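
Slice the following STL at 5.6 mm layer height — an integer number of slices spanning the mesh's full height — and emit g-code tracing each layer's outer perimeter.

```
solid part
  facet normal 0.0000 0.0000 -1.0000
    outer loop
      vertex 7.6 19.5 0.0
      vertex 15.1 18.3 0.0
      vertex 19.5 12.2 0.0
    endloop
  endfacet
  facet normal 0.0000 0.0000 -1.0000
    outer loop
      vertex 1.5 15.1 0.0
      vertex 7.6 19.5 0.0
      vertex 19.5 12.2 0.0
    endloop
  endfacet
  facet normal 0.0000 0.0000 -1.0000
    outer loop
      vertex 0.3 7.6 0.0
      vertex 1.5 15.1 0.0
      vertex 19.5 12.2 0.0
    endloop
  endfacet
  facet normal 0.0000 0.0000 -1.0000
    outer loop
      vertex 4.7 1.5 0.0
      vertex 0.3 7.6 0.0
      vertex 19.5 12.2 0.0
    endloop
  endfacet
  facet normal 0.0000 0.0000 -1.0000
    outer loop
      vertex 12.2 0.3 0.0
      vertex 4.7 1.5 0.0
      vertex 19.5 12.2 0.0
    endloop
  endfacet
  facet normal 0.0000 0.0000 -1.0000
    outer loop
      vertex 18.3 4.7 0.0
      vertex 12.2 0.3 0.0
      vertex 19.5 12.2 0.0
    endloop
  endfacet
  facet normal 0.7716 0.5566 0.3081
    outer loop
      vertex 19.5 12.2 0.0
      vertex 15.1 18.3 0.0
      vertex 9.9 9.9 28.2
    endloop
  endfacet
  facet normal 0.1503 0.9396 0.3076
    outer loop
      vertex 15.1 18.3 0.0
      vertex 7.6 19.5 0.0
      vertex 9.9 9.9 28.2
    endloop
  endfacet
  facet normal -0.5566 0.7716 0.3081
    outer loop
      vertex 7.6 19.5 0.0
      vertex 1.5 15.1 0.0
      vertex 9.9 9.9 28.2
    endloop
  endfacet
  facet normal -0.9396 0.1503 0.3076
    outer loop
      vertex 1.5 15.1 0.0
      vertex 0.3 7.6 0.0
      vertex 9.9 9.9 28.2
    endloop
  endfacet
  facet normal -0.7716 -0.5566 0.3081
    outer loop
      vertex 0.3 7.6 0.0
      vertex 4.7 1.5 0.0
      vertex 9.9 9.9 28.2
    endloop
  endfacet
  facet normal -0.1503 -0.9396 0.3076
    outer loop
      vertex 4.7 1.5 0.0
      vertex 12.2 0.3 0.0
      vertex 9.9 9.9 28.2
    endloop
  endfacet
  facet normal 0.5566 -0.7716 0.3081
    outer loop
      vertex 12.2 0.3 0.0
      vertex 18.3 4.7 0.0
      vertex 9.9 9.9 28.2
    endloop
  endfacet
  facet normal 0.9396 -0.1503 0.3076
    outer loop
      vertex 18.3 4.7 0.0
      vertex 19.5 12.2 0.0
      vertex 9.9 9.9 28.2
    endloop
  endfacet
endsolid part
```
; perimeter-only toolpath
G21 ; units = mm
G90 ; absolute positioning
G28 ; home
; layer 1
G0 Z5.6
G0 X17.6 Y11.7
G1 X14.1 Y16.6
G1 X8.1 Y17.6
G1 X3.2 Y14.1
G1 X2.2 Y8.1
G1 X5.7 Y3.2
G1 X11.7 Y2.2
G1 X16.6 Y5.7
G1 X17.6 Y11.7
; layer 2
G0 Z11.3
G0 X15.7 Y11.3
G1 X13.0 Y14.9
G1 X8.5 Y15.7
G1 X4.9 Y13.0
G1 X4.1 Y8.5
G1 X6.8 Y4.9
G1 X11.3 Y4.1
G1 X14.9 Y6.8
G1 X15.7 Y11.3
; layer 3
G0 Z16.9
G0 X13.7 Y10.8
G1 X12.0 Y13.3
G1 X9.0 Y13.7
G1 X6.5 Y12.0
G1 X6.1 Y9.0
G1 X7.8 Y6.5
G1 X10.8 Y6.1
G1 X13.3 Y7.8
G1 X13.7 Y10.8
; layer 4
G0 Z22.6
G0 X11.8 Y10.4
G1 X10.9 Y11.6
G1 X9.4 Y11.8
G1 X8.2 Y10.9
G1 X8.0 Y9.4
G1 X8.9 Y8.2
G1 X10.4 Y8.0
G1 X11.6 Y8.9
G1 X11.8 Y10.4
M2 ; end

The solid is a regular 8-sided pyramid, base circumscribed radius ≈ 9.9 mm, apex at z ≈ 28.2 mm. Slicing at Δz = 5.6 mm — 5 equal slices spanning the solid's height, so layer i sits at z = i·h/5 — gives 4 non-empty perimeters. Each is a 8-segment closed polygon; G0 lifts to the layer z and rapids to the start vertex, then G1 traces the edges. The cross-section shrinks linearly with z (the slice at the apex is degenerate and omitted).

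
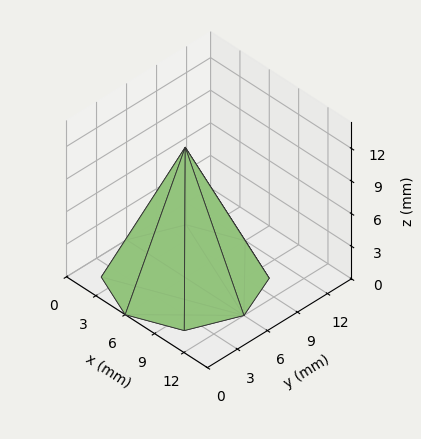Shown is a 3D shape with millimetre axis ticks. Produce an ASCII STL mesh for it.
Reading the render: the shape is a regular 8-sided pyramid, base circumscribed radius ≈ 6 mm, apex at z ≈ 12 mm (dimensions read to the nearest mm from the axis ticks). For the STL, each face is triangulated and given an outward normal.

solid part
  facet normal 0.0000 0.0000 -1.0000
    outer loop
      vertex 6.000 12.000 0.000
      vertex 10.243 10.243 0.000
      vertex 12.000 6.000 0.000
    endloop
  endfacet
  facet normal 0.0000 0.0000 -1.0000
    outer loop
      vertex 1.757 10.243 0.000
      vertex 6.000 12.000 0.000
      vertex 12.000 6.000 0.000
    endloop
  endfacet
  facet normal 0.0000 0.0000 -1.0000
    outer loop
      vertex 0.000 6.000 0.000
      vertex 1.757 10.243 0.000
      vertex 12.000 6.000 0.000
    endloop
  endfacet
  facet normal 0.0000 0.0000 -1.0000
    outer loop
      vertex 1.757 1.757 0.000
      vertex 0.000 6.000 0.000
      vertex 12.000 6.000 0.000
    endloop
  endfacet
  facet normal 0.0000 0.0000 -1.0000
    outer loop
      vertex 6.000 0.000 0.000
      vertex 1.757 1.757 0.000
      vertex 12.000 6.000 0.000
    endloop
  endfacet
  facet normal 0.0000 0.0000 -1.0000
    outer loop
      vertex 10.243 1.757 0.000
      vertex 6.000 0.000 0.000
      vertex 12.000 6.000 0.000
    endloop
  endfacet
  facet normal 0.8387 0.3473 0.4194
    outer loop
      vertex 12.000 6.000 0.000
      vertex 10.243 10.243 0.000
      vertex 6.000 6.000 12.000
    endloop
  endfacet
  facet normal 0.3473 0.8387 0.4194
    outer loop
      vertex 10.243 10.243 0.000
      vertex 6.000 12.000 0.000
      vertex 6.000 6.000 12.000
    endloop
  endfacet
  facet normal -0.3473 0.8387 0.4194
    outer loop
      vertex 6.000 12.000 0.000
      vertex 1.757 10.243 0.000
      vertex 6.000 6.000 12.000
    endloop
  endfacet
  facet normal -0.8387 0.3473 0.4194
    outer loop
      vertex 1.757 10.243 0.000
      vertex 0.000 6.000 0.000
      vertex 6.000 6.000 12.000
    endloop
  endfacet
  facet normal -0.8387 -0.3473 0.4194
    outer loop
      vertex 0.000 6.000 0.000
      vertex 1.757 1.757 0.000
      vertex 6.000 6.000 12.000
    endloop
  endfacet
  facet normal -0.3473 -0.8387 0.4194
    outer loop
      vertex 1.757 1.757 0.000
      vertex 6.000 0.000 0.000
      vertex 6.000 6.000 12.000
    endloop
  endfacet
  facet normal 0.3473 -0.8387 0.4194
    outer loop
      vertex 6.000 0.000 0.000
      vertex 10.243 1.757 0.000
      vertex 6.000 6.000 12.000
    endloop
  endfacet
  facet normal 0.8387 -0.3473 0.4194
    outer loop
      vertex 10.243 1.757 0.000
      vertex 12.000 6.000 0.000
      vertex 6.000 6.000 12.000
    endloop
  endfacet
endsolid part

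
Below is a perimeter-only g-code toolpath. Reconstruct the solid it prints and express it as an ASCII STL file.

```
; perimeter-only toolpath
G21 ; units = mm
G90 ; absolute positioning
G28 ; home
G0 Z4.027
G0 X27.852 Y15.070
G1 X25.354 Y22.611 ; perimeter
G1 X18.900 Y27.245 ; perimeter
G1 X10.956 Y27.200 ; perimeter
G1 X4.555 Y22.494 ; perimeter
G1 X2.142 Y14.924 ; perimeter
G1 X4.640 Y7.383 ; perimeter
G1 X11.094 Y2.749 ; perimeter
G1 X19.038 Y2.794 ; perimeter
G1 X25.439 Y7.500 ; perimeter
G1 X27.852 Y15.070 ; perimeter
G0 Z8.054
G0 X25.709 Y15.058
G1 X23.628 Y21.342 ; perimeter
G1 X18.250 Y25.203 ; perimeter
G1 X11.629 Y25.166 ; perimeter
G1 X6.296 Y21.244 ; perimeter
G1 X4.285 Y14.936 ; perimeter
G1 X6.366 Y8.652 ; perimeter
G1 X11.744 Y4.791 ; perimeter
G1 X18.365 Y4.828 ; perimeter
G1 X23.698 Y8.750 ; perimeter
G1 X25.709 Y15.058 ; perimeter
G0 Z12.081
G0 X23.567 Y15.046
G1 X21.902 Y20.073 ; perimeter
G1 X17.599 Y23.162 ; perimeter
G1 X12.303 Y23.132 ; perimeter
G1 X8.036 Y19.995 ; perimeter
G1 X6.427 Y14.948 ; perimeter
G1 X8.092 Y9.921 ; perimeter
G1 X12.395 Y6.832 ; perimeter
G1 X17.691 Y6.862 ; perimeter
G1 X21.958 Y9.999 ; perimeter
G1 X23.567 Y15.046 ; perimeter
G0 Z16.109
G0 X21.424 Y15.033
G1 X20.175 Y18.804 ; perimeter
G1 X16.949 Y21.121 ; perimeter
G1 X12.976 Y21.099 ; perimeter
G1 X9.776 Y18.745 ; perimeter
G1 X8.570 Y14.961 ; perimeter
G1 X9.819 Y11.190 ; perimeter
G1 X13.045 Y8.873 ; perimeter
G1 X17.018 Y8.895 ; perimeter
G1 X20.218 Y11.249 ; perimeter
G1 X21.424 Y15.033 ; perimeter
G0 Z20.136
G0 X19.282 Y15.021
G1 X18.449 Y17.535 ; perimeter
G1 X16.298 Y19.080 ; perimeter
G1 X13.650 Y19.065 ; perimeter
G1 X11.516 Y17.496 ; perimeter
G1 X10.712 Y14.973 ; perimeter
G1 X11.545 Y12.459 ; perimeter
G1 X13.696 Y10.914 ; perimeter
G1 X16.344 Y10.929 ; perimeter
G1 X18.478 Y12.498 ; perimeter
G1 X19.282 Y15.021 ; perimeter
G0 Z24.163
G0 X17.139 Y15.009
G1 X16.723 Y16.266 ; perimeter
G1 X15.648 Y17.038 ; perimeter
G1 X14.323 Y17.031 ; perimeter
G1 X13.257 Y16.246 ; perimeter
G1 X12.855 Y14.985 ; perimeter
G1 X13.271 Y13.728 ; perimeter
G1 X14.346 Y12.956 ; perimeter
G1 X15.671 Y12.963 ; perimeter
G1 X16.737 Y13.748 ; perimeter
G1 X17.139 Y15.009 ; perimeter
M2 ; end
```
solid part
  facet normal 0.0000 0.0000 -1.0000
    outer loop
      vertex 19.551 29.286 0.000
      vertex 27.080 23.880 0.000
      vertex 29.994 15.082 0.000
    endloop
  endfacet
  facet normal 0.0000 0.0000 -1.0000
    outer loop
      vertex 10.282 29.234 0.000
      vertex 19.551 29.286 0.000
      vertex 29.994 15.082 0.000
    endloop
  endfacet
  facet normal 0.0000 0.0000 -1.0000
    outer loop
      vertex 2.815 23.743 0.000
      vertex 10.282 29.234 0.000
      vertex 29.994 15.082 0.000
    endloop
  endfacet
  facet normal 0.0000 0.0000 -1.0000
    outer loop
      vertex 0.000 14.912 0.000
      vertex 2.815 23.743 0.000
      vertex 29.994 15.082 0.000
    endloop
  endfacet
  facet normal 0.0000 0.0000 -1.0000
    outer loop
      vertex 2.914 6.114 0.000
      vertex 0.000 14.912 0.000
      vertex 29.994 15.082 0.000
    endloop
  endfacet
  facet normal 0.0000 0.0000 -1.0000
    outer loop
      vertex 10.443 0.708 0.000
      vertex 2.914 6.114 0.000
      vertex 29.994 15.082 0.000
    endloop
  endfacet
  facet normal 0.0000 0.0000 -1.0000
    outer loop
      vertex 19.712 0.760 0.000
      vertex 10.443 0.708 0.000
      vertex 29.994 15.082 0.000
    endloop
  endfacet
  facet normal 0.0000 0.0000 -1.0000
    outer loop
      vertex 27.179 6.251 0.000
      vertex 19.712 0.760 0.000
      vertex 29.994 15.082 0.000
    endloop
  endfacet
  facet normal 0.8470 0.2805 0.4515
    outer loop
      vertex 29.994 15.082 0.000
      vertex 27.080 23.880 0.000
      vertex 14.997 14.997 28.190
    endloop
  endfacet
  facet normal 0.5204 0.7248 0.4515
    outer loop
      vertex 27.080 23.880 0.000
      vertex 19.551 29.286 0.000
      vertex 14.997 14.997 28.190
    endloop
  endfacet
  facet normal -0.0050 0.8923 0.4515
    outer loop
      vertex 19.551 29.286 0.000
      vertex 10.282 29.234 0.000
      vertex 14.997 14.997 28.190
    endloop
  endfacet
  facet normal -0.5286 0.7188 0.4515
    outer loop
      vertex 10.282 29.234 0.000
      vertex 2.815 23.743 0.000
      vertex 14.997 14.997 28.190
    endloop
  endfacet
  facet normal -0.8501 0.2710 0.4515
    outer loop
      vertex 2.815 23.743 0.000
      vertex 0.000 14.912 0.000
      vertex 14.997 14.997 28.190
    endloop
  endfacet
  facet normal -0.8470 -0.2805 0.4515
    outer loop
      vertex 0.000 14.912 0.000
      vertex 2.914 6.114 0.000
      vertex 14.997 14.997 28.190
    endloop
  endfacet
  facet normal -0.5204 -0.7248 0.4515
    outer loop
      vertex 2.914 6.114 0.000
      vertex 10.443 0.708 0.000
      vertex 14.997 14.997 28.190
    endloop
  endfacet
  facet normal 0.0050 -0.8923 0.4515
    outer loop
      vertex 10.443 0.708 0.000
      vertex 19.712 0.760 0.000
      vertex 14.997 14.997 28.190
    endloop
  endfacet
  facet normal 0.5286 -0.7188 0.4515
    outer loop
      vertex 19.712 0.760 0.000
      vertex 27.179 6.251 0.000
      vertex 14.997 14.997 28.190
    endloop
  endfacet
  facet normal 0.8501 -0.2710 0.4515
    outer loop
      vertex 27.179 6.251 0.000
      vertex 29.994 15.082 0.000
      vertex 14.997 14.997 28.190
    endloop
  endfacet
endsolid part

The G0 Z moves step by Δz≈4.027 mm. The G1 loops shrink linearly with z, so the solid tapers from its base footprint up to z≈28.2. Closing with a flat bottom cap and the tapered top and triangulating gives 18 facets — a regular 10-sided pyramid, base circumscribed radius ≈ 15 mm, apex at z ≈ 28.2 mm.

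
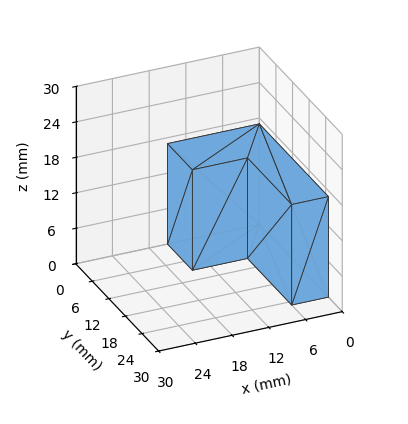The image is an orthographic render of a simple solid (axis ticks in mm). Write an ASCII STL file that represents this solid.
Reading the render: the shape is an L-shaped prism: outer 15 × 25 mm, arm thicknesses ≈ 9 mm (horizontal) and 6 mm (vertical), extruded 17 mm in z (dimensions read to the nearest mm from the axis ticks). For the STL, each face is triangulated and given an outward normal.

solid part
  facet normal 0.0000 0.0000 -1.0000
    outer loop
      vertex 15.0 9.0 0.0
      vertex 15.0 0.0 0.0
      vertex 0.0 0.0 0.0
    endloop
  endfacet
  facet normal 0.0000 0.0000 -1.0000
    outer loop
      vertex 6.0 9.0 0.0
      vertex 15.0 9.0 0.0
      vertex 0.0 0.0 0.0
    endloop
  endfacet
  facet normal 0.0000 0.0000 -1.0000
    outer loop
      vertex 6.0 25.0 0.0
      vertex 6.0 9.0 0.0
      vertex 0.0 0.0 0.0
    endloop
  endfacet
  facet normal 0.0000 0.0000 -1.0000
    outer loop
      vertex 0.0 25.0 0.0
      vertex 6.0 25.0 0.0
      vertex 0.0 0.0 0.0
    endloop
  endfacet
  facet normal 0.0000 0.0000 1.0000
    outer loop
      vertex 0.0 0.0 17.0
      vertex 15.0 0.0 17.0
      vertex 15.0 9.0 17.0
    endloop
  endfacet
  facet normal 0.0000 0.0000 1.0000
    outer loop
      vertex 0.0 0.0 17.0
      vertex 15.0 9.0 17.0
      vertex 6.0 9.0 17.0
    endloop
  endfacet
  facet normal 0.0000 0.0000 1.0000
    outer loop
      vertex 0.0 0.0 17.0
      vertex 6.0 9.0 17.0
      vertex 6.0 25.0 17.0
    endloop
  endfacet
  facet normal 0.0000 0.0000 1.0000
    outer loop
      vertex 0.0 0.0 17.0
      vertex 6.0 25.0 17.0
      vertex 0.0 25.0 17.0
    endloop
  endfacet
  facet normal 0.0000 -1.0000 0.0000
    outer loop
      vertex 0.0 0.0 0.0
      vertex 15.0 0.0 0.0
      vertex 15.0 0.0 17.0
    endloop
  endfacet
  facet normal 0.0000 -1.0000 0.0000
    outer loop
      vertex 0.0 0.0 0.0
      vertex 15.0 0.0 17.0
      vertex 0.0 0.0 17.0
    endloop
  endfacet
  facet normal 1.0000 0.0000 0.0000
    outer loop
      vertex 15.0 0.0 0.0
      vertex 15.0 9.0 0.0
      vertex 15.0 9.0 17.0
    endloop
  endfacet
  facet normal 1.0000 0.0000 0.0000
    outer loop
      vertex 15.0 0.0 0.0
      vertex 15.0 9.0 17.0
      vertex 15.0 0.0 17.0
    endloop
  endfacet
  facet normal 0.0000 1.0000 0.0000
    outer loop
      vertex 15.0 9.0 0.0
      vertex 6.0 9.0 0.0
      vertex 6.0 9.0 17.0
    endloop
  endfacet
  facet normal 0.0000 1.0000 0.0000
    outer loop
      vertex 15.0 9.0 0.0
      vertex 6.0 9.0 17.0
      vertex 15.0 9.0 17.0
    endloop
  endfacet
  facet normal 1.0000 0.0000 0.0000
    outer loop
      vertex 6.0 9.0 0.0
      vertex 6.0 25.0 0.0
      vertex 6.0 25.0 17.0
    endloop
  endfacet
  facet normal 1.0000 0.0000 0.0000
    outer loop
      vertex 6.0 9.0 0.0
      vertex 6.0 25.0 17.0
      vertex 6.0 9.0 17.0
    endloop
  endfacet
  facet normal 0.0000 1.0000 0.0000
    outer loop
      vertex 6.0 25.0 0.0
      vertex 0.0 25.0 0.0
      vertex 0.0 25.0 17.0
    endloop
  endfacet
  facet normal 0.0000 1.0000 0.0000
    outer loop
      vertex 6.0 25.0 0.0
      vertex 0.0 25.0 17.0
      vertex 6.0 25.0 17.0
    endloop
  endfacet
  facet normal -1.0000 0.0000 0.0000
    outer loop
      vertex 0.0 25.0 0.0
      vertex 0.0 0.0 0.0
      vertex 0.0 0.0 17.0
    endloop
  endfacet
  facet normal -1.0000 0.0000 0.0000
    outer loop
      vertex 0.0 25.0 0.0
      vertex 0.0 0.0 17.0
      vertex 0.0 25.0 17.0
    endloop
  endfacet
endsolid part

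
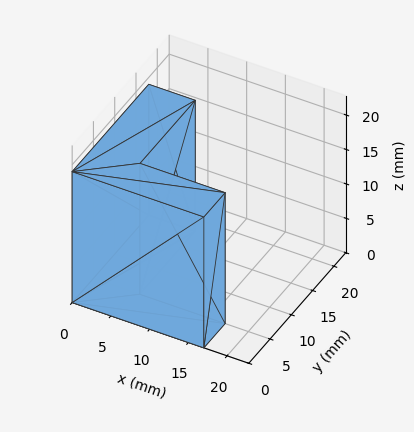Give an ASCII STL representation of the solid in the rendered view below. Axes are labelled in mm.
Reading the render: the shape is an L-shaped prism: outer 17 × 18 mm, arm thicknesses ≈ 5 mm (horizontal) and 6 mm (vertical), extruded 19 mm in z (dimensions read to the nearest mm from the axis ticks). For the STL, each face is triangulated and given an outward normal.

solid part
  facet normal 0.0000 0.0000 -1.0000
    outer loop
      vertex 17.0 5.0 0.0
      vertex 17.0 0.0 0.0
      vertex 0.0 0.0 0.0
    endloop
  endfacet
  facet normal 0.0000 0.0000 -1.0000
    outer loop
      vertex 6.0 5.0 0.0
      vertex 17.0 5.0 0.0
      vertex 0.0 0.0 0.0
    endloop
  endfacet
  facet normal 0.0000 0.0000 -1.0000
    outer loop
      vertex 6.0 18.0 0.0
      vertex 6.0 5.0 0.0
      vertex 0.0 0.0 0.0
    endloop
  endfacet
  facet normal 0.0000 0.0000 -1.0000
    outer loop
      vertex 0.0 18.0 0.0
      vertex 6.0 18.0 0.0
      vertex 0.0 0.0 0.0
    endloop
  endfacet
  facet normal 0.0000 0.0000 1.0000
    outer loop
      vertex 0.0 0.0 19.0
      vertex 17.0 0.0 19.0
      vertex 17.0 5.0 19.0
    endloop
  endfacet
  facet normal 0.0000 0.0000 1.0000
    outer loop
      vertex 0.0 0.0 19.0
      vertex 17.0 5.0 19.0
      vertex 6.0 5.0 19.0
    endloop
  endfacet
  facet normal 0.0000 0.0000 1.0000
    outer loop
      vertex 0.0 0.0 19.0
      vertex 6.0 5.0 19.0
      vertex 6.0 18.0 19.0
    endloop
  endfacet
  facet normal 0.0000 0.0000 1.0000
    outer loop
      vertex 0.0 0.0 19.0
      vertex 6.0 18.0 19.0
      vertex 0.0 18.0 19.0
    endloop
  endfacet
  facet normal 0.0000 -1.0000 0.0000
    outer loop
      vertex 0.0 0.0 0.0
      vertex 17.0 0.0 0.0
      vertex 17.0 0.0 19.0
    endloop
  endfacet
  facet normal 0.0000 -1.0000 0.0000
    outer loop
      vertex 0.0 0.0 0.0
      vertex 17.0 0.0 19.0
      vertex 0.0 0.0 19.0
    endloop
  endfacet
  facet normal 1.0000 0.0000 0.0000
    outer loop
      vertex 17.0 0.0 0.0
      vertex 17.0 5.0 0.0
      vertex 17.0 5.0 19.0
    endloop
  endfacet
  facet normal 1.0000 0.0000 0.0000
    outer loop
      vertex 17.0 0.0 0.0
      vertex 17.0 5.0 19.0
      vertex 17.0 0.0 19.0
    endloop
  endfacet
  facet normal 0.0000 1.0000 0.0000
    outer loop
      vertex 17.0 5.0 0.0
      vertex 6.0 5.0 0.0
      vertex 6.0 5.0 19.0
    endloop
  endfacet
  facet normal 0.0000 1.0000 0.0000
    outer loop
      vertex 17.0 5.0 0.0
      vertex 6.0 5.0 19.0
      vertex 17.0 5.0 19.0
    endloop
  endfacet
  facet normal 1.0000 0.0000 0.0000
    outer loop
      vertex 6.0 5.0 0.0
      vertex 6.0 18.0 0.0
      vertex 6.0 18.0 19.0
    endloop
  endfacet
  facet normal 1.0000 0.0000 0.0000
    outer loop
      vertex 6.0 5.0 0.0
      vertex 6.0 18.0 19.0
      vertex 6.0 5.0 19.0
    endloop
  endfacet
  facet normal 0.0000 1.0000 0.0000
    outer loop
      vertex 6.0 18.0 0.0
      vertex 0.0 18.0 0.0
      vertex 0.0 18.0 19.0
    endloop
  endfacet
  facet normal 0.0000 1.0000 0.0000
    outer loop
      vertex 6.0 18.0 0.0
      vertex 0.0 18.0 19.0
      vertex 6.0 18.0 19.0
    endloop
  endfacet
  facet normal -1.0000 0.0000 0.0000
    outer loop
      vertex 0.0 18.0 0.0
      vertex 0.0 0.0 0.0
      vertex 0.0 0.0 19.0
    endloop
  endfacet
  facet normal -1.0000 0.0000 0.0000
    outer loop
      vertex 0.0 18.0 0.0
      vertex 0.0 0.0 19.0
      vertex 0.0 18.0 19.0
    endloop
  endfacet
endsolid part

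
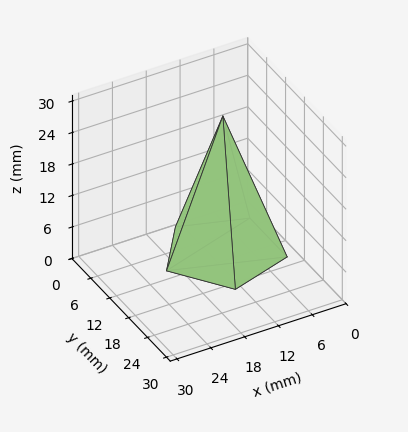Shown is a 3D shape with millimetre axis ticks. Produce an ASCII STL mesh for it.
Reading the render: the shape is a regular 5-sided pyramid, base circumscribed radius ≈ 10 mm, apex at z ≈ 26 mm (dimensions read to the nearest mm from the axis ticks). For the STL, each face is triangulated and given an outward normal.

solid part
  facet normal 0.0000 0.0000 -1.0000
    outer loop
      vertex 1.9 15.9 0.0
      vertex 13.1 19.5 0.0
      vertex 20.0 10.0 0.0
    endloop
  endfacet
  facet normal 0.0000 0.0000 -1.0000
    outer loop
      vertex 1.9 4.1 0.0
      vertex 1.9 15.9 0.0
      vertex 20.0 10.0 0.0
    endloop
  endfacet
  facet normal 0.0000 0.0000 -1.0000
    outer loop
      vertex 13.1 0.5 0.0
      vertex 1.9 4.1 0.0
      vertex 20.0 10.0 0.0
    endloop
  endfacet
  facet normal 0.7726 0.5611 0.2971
    outer loop
      vertex 20.0 10.0 0.0
      vertex 13.1 19.5 0.0
      vertex 10.0 10.0 26.0
    endloop
  endfacet
  facet normal -0.2922 0.9090 0.2973
    outer loop
      vertex 13.1 19.5 0.0
      vertex 1.9 15.9 0.0
      vertex 10.0 10.0 26.0
    endloop
  endfacet
  facet normal -0.9547 0.0000 0.2974
    outer loop
      vertex 1.9 15.9 0.0
      vertex 1.9 4.1 0.0
      vertex 10.0 10.0 26.0
    endloop
  endfacet
  facet normal -0.2922 -0.9090 0.2973
    outer loop
      vertex 1.9 4.1 0.0
      vertex 13.1 0.5 0.0
      vertex 10.0 10.0 26.0
    endloop
  endfacet
  facet normal 0.7726 -0.5611 0.2971
    outer loop
      vertex 13.1 0.5 0.0
      vertex 20.0 10.0 0.0
      vertex 10.0 10.0 26.0
    endloop
  endfacet
endsolid part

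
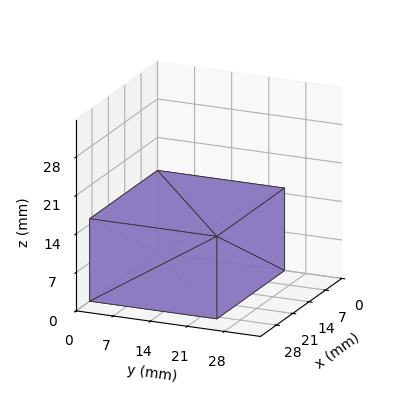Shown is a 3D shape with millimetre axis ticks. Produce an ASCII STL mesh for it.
Reading the render: the shape is a rectangular box, roughly 29 × 24 mm footprint and 15 mm tall (dimensions read to the nearest mm from the axis ticks). For the STL, each face is triangulated and given an outward normal.

solid part
  facet normal 0.0000 0.0000 -1.0000
    outer loop
      vertex 29.0 24.0 0.0
      vertex 29.0 0.0 0.0
      vertex 0.0 0.0 0.0
    endloop
  endfacet
  facet normal 0.0000 0.0000 -1.0000
    outer loop
      vertex 0.0 24.0 0.0
      vertex 29.0 24.0 0.0
      vertex 0.0 0.0 0.0
    endloop
  endfacet
  facet normal 0.0000 0.0000 1.0000
    outer loop
      vertex 0.0 0.0 15.0
      vertex 29.0 0.0 15.0
      vertex 29.0 24.0 15.0
    endloop
  endfacet
  facet normal 0.0000 0.0000 1.0000
    outer loop
      vertex 0.0 0.0 15.0
      vertex 29.0 24.0 15.0
      vertex 0.0 24.0 15.0
    endloop
  endfacet
  facet normal 0.0000 -1.0000 0.0000
    outer loop
      vertex 0.0 0.0 0.0
      vertex 29.0 0.0 0.0
      vertex 29.0 0.0 15.0
    endloop
  endfacet
  facet normal 0.0000 -1.0000 0.0000
    outer loop
      vertex 0.0 0.0 0.0
      vertex 29.0 0.0 15.0
      vertex 0.0 0.0 15.0
    endloop
  endfacet
  facet normal 0.0000 1.0000 0.0000
    outer loop
      vertex 29.0 24.0 15.0
      vertex 29.0 24.0 0.0
      vertex 0.0 24.0 0.0
    endloop
  endfacet
  facet normal 0.0000 1.0000 0.0000
    outer loop
      vertex 0.0 24.0 15.0
      vertex 29.0 24.0 15.0
      vertex 0.0 24.0 0.0
    endloop
  endfacet
  facet normal -1.0000 0.0000 0.0000
    outer loop
      vertex 0.0 24.0 15.0
      vertex 0.0 24.0 0.0
      vertex 0.0 0.0 0.0
    endloop
  endfacet
  facet normal -1.0000 0.0000 0.0000
    outer loop
      vertex 0.0 0.0 15.0
      vertex 0.0 24.0 15.0
      vertex 0.0 0.0 0.0
    endloop
  endfacet
  facet normal 1.0000 0.0000 0.0000
    outer loop
      vertex 29.0 0.0 0.0
      vertex 29.0 24.0 0.0
      vertex 29.0 24.0 15.0
    endloop
  endfacet
  facet normal 1.0000 0.0000 0.0000
    outer loop
      vertex 29.0 0.0 0.0
      vertex 29.0 24.0 15.0
      vertex 29.0 0.0 15.0
    endloop
  endfacet
endsolid part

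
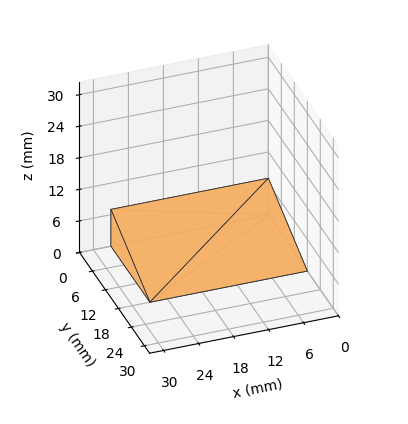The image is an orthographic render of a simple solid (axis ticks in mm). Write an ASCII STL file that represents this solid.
Reading the render: the shape is a wedge (ramp): 27 × 18 mm base, rising to 7 mm along the y=0 edge and sloping linearly to z=0 at y=18 (dimensions read to the nearest mm from the axis ticks). For the STL, each face is triangulated and given an outward normal.

solid part
  facet normal 0.0000 0.0000 -1.0000
    outer loop
      vertex 27.000 18.000 0.000
      vertex 27.000 0.000 0.000
      vertex 0.000 0.000 0.000
    endloop
  endfacet
  facet normal 0.0000 0.0000 -1.0000
    outer loop
      vertex 0.000 18.000 0.000
      vertex 27.000 18.000 0.000
      vertex 0.000 0.000 0.000
    endloop
  endfacet
  facet normal 0.0000 -1.0000 0.0000
    outer loop
      vertex 0.000 0.000 0.000
      vertex 27.000 0.000 0.000
      vertex 27.000 0.000 7.000
    endloop
  endfacet
  facet normal 0.0000 -1.0000 0.0000
    outer loop
      vertex 0.000 0.000 0.000
      vertex 27.000 0.000 7.000
      vertex 0.000 0.000 7.000
    endloop
  endfacet
  facet normal 0.0000 0.3624 0.9320
    outer loop
      vertex 0.000 0.000 7.000
      vertex 27.000 0.000 7.000
      vertex 27.000 18.000 0.000
    endloop
  endfacet
  facet normal 0.0000 0.3624 0.9320
    outer loop
      vertex 0.000 0.000 7.000
      vertex 27.000 18.000 0.000
      vertex 0.000 18.000 0.000
    endloop
  endfacet
  facet normal -1.0000 0.0000 0.0000
    outer loop
      vertex 0.000 0.000 7.000
      vertex 0.000 18.000 0.000
      vertex 0.000 0.000 0.000
    endloop
  endfacet
  facet normal 1.0000 0.0000 0.0000
    outer loop
      vertex 27.000 0.000 0.000
      vertex 27.000 18.000 0.000
      vertex 27.000 0.000 7.000
    endloop
  endfacet
endsolid part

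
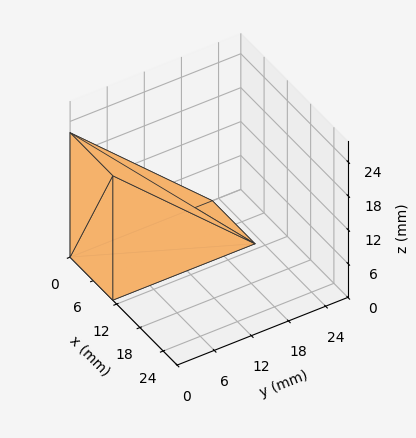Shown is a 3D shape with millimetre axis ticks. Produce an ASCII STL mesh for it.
Reading the render: the shape is a wedge (ramp): 11 × 23 mm base, rising to 22 mm along the y=0 edge and sloping linearly to z=0 at y=23 (dimensions read to the nearest mm from the axis ticks). For the STL, each face is triangulated and given an outward normal.

solid part
  facet normal 0.0000 0.0000 -1.0000
    outer loop
      vertex 11.0 23.0 0.0
      vertex 11.0 0.0 0.0
      vertex 0.0 0.0 0.0
    endloop
  endfacet
  facet normal 0.0000 0.0000 -1.0000
    outer loop
      vertex 0.0 23.0 0.0
      vertex 11.0 23.0 0.0
      vertex 0.0 0.0 0.0
    endloop
  endfacet
  facet normal 0.0000 -1.0000 0.0000
    outer loop
      vertex 0.0 0.0 0.0
      vertex 11.0 0.0 0.0
      vertex 11.0 0.0 22.0
    endloop
  endfacet
  facet normal 0.0000 -1.0000 0.0000
    outer loop
      vertex 0.0 0.0 0.0
      vertex 11.0 0.0 22.0
      vertex 0.0 0.0 22.0
    endloop
  endfacet
  facet normal 0.0000 0.6912 0.7226
    outer loop
      vertex 0.0 0.0 22.0
      vertex 11.0 0.0 22.0
      vertex 11.0 23.0 0.0
    endloop
  endfacet
  facet normal 0.0000 0.6912 0.7226
    outer loop
      vertex 0.0 0.0 22.0
      vertex 11.0 23.0 0.0
      vertex 0.0 23.0 0.0
    endloop
  endfacet
  facet normal -1.0000 0.0000 0.0000
    outer loop
      vertex 0.0 0.0 22.0
      vertex 0.0 23.0 0.0
      vertex 0.0 0.0 0.0
    endloop
  endfacet
  facet normal 1.0000 0.0000 0.0000
    outer loop
      vertex 11.0 0.0 0.0
      vertex 11.0 23.0 0.0
      vertex 11.0 0.0 22.0
    endloop
  endfacet
endsolid part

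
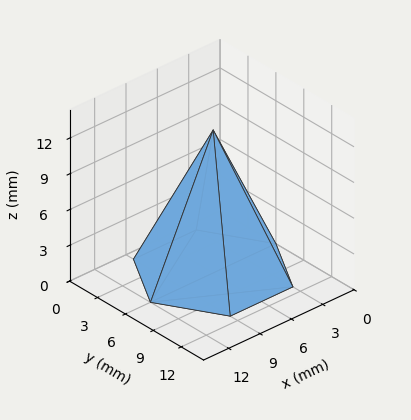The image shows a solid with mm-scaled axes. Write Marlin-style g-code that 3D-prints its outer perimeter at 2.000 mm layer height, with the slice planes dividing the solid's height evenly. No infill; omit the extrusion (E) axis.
Reading the render: the shape is a regular 6-sided pyramid, base circumscribed radius ≈ 6 mm, apex at z ≈ 12 mm (dimensions read to the nearest mm from the axis ticks). For the g-code, the solid's height is divided into equal slices at the stated Δz and each level perimeter traced with G1 moves after a G0 lift.

; perimeter-only toolpath
G21 ; units = mm
G90 ; absolute positioning
G28 ; home
; layer 1
G0 Z2.000
G0 X11.000 Y6.000
G1 X8.500 Y10.330
G1 X3.500 Y10.330
G1 X1.000 Y6.000
G1 X3.500 Y1.670
G1 X8.500 Y1.670
G1 X11.000 Y6.000
; layer 2
G0 Z4.000
G0 X10.000 Y6.000
G1 X8.000 Y9.464
G1 X4.000 Y9.464
G1 X2.000 Y6.000
G1 X4.000 Y2.536
G1 X8.000 Y2.536
G1 X10.000 Y6.000
; layer 3
G0 Z6.000
G0 X9.000 Y6.000
G1 X7.500 Y8.598
G1 X4.500 Y8.598
G1 X3.000 Y6.000
G1 X4.500 Y3.402
G1 X7.500 Y3.402
G1 X9.000 Y6.000
; layer 4
G0 Z8.000
G0 X8.000 Y6.000
G1 X7.000 Y7.732
G1 X5.000 Y7.732
G1 X4.000 Y6.000
G1 X5.000 Y4.268
G1 X7.000 Y4.268
G1 X8.000 Y6.000
; layer 5
G0 Z10.000
G0 X7.000 Y6.000
G1 X6.500 Y6.866
G1 X5.500 Y6.866
G1 X5.000 Y6.000
G1 X5.500 Y5.134
G1 X6.500 Y5.134
G1 X7.000 Y6.000
M2 ; end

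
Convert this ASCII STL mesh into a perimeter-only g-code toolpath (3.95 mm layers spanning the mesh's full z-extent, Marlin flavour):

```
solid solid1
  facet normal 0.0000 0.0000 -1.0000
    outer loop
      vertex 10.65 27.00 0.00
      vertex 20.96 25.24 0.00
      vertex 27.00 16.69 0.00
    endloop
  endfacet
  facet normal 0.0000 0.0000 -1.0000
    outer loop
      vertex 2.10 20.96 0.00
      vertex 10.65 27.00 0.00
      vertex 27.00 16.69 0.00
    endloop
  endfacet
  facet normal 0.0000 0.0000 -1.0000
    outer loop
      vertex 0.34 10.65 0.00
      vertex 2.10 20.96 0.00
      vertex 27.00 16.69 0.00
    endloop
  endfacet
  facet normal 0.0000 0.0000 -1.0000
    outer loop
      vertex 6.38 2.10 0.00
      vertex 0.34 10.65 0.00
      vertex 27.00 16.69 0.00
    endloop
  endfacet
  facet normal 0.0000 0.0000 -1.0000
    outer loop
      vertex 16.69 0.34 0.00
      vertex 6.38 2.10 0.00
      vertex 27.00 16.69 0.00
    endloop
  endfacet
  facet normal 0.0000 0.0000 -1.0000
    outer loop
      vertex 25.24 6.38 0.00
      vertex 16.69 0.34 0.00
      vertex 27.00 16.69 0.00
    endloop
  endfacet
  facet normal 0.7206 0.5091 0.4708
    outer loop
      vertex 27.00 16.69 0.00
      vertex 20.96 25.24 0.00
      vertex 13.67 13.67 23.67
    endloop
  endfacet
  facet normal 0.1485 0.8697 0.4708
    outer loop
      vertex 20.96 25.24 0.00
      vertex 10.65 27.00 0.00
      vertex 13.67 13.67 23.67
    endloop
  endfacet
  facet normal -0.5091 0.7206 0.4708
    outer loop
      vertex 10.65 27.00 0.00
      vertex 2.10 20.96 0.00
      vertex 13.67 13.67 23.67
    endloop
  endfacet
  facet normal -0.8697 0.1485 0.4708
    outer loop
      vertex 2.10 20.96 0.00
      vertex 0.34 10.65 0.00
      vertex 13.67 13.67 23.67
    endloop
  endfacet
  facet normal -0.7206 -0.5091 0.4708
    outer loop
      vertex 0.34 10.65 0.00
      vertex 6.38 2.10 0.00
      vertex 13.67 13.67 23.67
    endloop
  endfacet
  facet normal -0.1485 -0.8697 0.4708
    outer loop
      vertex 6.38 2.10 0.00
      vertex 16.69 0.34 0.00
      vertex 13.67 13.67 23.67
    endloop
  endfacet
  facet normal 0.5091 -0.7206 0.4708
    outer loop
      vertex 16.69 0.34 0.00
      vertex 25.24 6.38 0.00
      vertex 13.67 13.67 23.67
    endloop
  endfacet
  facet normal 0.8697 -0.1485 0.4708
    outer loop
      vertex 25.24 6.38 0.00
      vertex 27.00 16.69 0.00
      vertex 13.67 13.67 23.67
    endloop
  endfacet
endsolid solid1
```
; perimeter-only toolpath
G21 ; units = mm
G90 ; absolute positioning
G28 ; home
; layer 1
G0 Z3.95
G0 X24.78 Y16.19
G1 X19.75 Y23.31
G1 X11.15 Y24.78
G1 X4.03 Y19.75
G1 X2.56 Y11.15
G1 X7.59 Y4.03
G1 X16.19 Y2.56
G1 X23.31 Y7.59
G1 X24.78 Y16.19
; layer 2
G0 Z7.89
G0 X22.56 Y15.68
G1 X18.53 Y21.38
G1 X11.66 Y22.56
G1 X5.96 Y18.53
G1 X4.78 Y11.66
G1 X8.81 Y5.96
G1 X15.68 Y4.78
G1 X21.38 Y8.81
G1 X22.56 Y15.68
; layer 3
G0 Z11.84
G0 X20.34 Y15.18
G1 X17.32 Y19.45
G1 X12.16 Y20.34
G1 X7.88 Y17.32
G1 X7.00 Y12.16
G1 X10.03 Y7.88
G1 X15.18 Y7.00
G1 X19.45 Y10.03
G1 X20.34 Y15.18
; layer 4
G0 Z15.78
G0 X18.11 Y14.68
G1 X16.10 Y17.53
G1 X12.66 Y18.11
G1 X9.81 Y16.10
G1 X9.23 Y12.66
G1 X11.24 Y9.81
G1 X14.68 Y9.23
G1 X17.53 Y11.24
G1 X18.11 Y14.68
; layer 5
G0 Z19.73
G0 X15.89 Y14.17
G1 X14.88 Y15.60
G1 X13.17 Y15.89
G1 X11.74 Y14.88
G1 X11.45 Y13.17
G1 X12.46 Y11.74
G1 X14.17 Y11.45
G1 X15.60 Y12.46
G1 X15.89 Y14.17
M2 ; end

The solid is a regular 8-sided pyramid, base circumscribed radius ≈ 13.7 mm, apex at z ≈ 23.7 mm. Slicing at Δz = 3.95 mm — 6 equal slices spanning the solid's height, so layer i sits at z = i·h/6 — gives 5 non-empty perimeters. Each is a 8-segment closed polygon; G0 lifts to the layer z and rapids to the start vertex, then G1 traces the edges. The cross-section shrinks linearly with z (the slice at the apex is degenerate and omitted).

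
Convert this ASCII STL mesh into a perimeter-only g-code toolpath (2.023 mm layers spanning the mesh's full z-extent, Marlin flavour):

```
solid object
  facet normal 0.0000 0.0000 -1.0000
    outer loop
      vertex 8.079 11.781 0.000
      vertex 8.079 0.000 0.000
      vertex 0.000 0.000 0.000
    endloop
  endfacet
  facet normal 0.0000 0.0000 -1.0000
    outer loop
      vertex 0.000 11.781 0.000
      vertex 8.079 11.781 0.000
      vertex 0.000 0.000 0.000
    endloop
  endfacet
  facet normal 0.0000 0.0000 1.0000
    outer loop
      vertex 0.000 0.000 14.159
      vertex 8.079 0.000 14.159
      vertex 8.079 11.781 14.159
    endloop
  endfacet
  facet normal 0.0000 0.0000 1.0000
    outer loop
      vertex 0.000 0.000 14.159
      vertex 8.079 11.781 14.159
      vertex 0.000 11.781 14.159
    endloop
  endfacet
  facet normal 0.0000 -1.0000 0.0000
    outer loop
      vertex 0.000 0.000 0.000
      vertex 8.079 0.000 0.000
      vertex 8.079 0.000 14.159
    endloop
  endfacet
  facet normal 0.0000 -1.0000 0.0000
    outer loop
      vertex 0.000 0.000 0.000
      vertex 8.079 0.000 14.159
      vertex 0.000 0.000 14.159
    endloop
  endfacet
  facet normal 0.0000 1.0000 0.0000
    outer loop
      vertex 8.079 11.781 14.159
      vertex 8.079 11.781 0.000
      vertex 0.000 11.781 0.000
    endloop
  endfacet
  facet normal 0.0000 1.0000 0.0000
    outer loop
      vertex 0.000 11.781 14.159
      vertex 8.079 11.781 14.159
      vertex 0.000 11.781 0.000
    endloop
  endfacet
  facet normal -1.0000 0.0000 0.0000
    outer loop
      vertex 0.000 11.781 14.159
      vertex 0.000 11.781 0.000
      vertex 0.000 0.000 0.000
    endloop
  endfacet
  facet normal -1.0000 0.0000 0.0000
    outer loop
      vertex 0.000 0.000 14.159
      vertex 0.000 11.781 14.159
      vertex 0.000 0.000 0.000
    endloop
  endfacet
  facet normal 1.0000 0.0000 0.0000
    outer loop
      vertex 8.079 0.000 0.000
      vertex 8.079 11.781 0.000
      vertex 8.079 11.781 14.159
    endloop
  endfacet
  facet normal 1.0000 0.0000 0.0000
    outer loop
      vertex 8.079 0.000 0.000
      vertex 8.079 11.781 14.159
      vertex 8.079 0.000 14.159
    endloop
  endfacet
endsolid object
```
; perimeter-only toolpath
G21 ; units = mm
G90 ; absolute positioning
G28 ; home
; layer 1
G0 Z2.023
G0 X0.000 Y0.000
G1 X8.079 Y0.000
G1 X8.079 Y11.781
G1 X0.000 Y11.781
G1 X0.000 Y0.000
; layer 2
G0 Z4.045
G0 X0.000 Y0.000
G1 X8.079 Y0.000
G1 X8.079 Y11.781
G1 X0.000 Y11.781
G1 X0.000 Y0.000
; layer 3
G0 Z6.068
G0 X0.000 Y0.000
G1 X8.079 Y0.000
G1 X8.079 Y11.781
G1 X0.000 Y11.781
G1 X0.000 Y0.000
; layer 4
G0 Z8.091
G0 X0.000 Y0.000
G1 X8.079 Y0.000
G1 X8.079 Y11.781
G1 X0.000 Y11.781
G1 X0.000 Y0.000
; layer 5
G0 Z10.114
G0 X0.000 Y0.000
G1 X8.079 Y0.000
G1 X8.079 Y11.781
G1 X0.000 Y11.781
G1 X0.000 Y0.000
; layer 6
G0 Z12.136
G0 X0.000 Y0.000
G1 X8.079 Y0.000
G1 X8.079 Y11.781
G1 X0.000 Y11.781
G1 X0.000 Y0.000
; layer 7
G0 Z14.159
G0 X0.000 Y0.000
G1 X8.079 Y0.000
G1 X8.079 Y11.781
G1 X0.000 Y11.781
G1 X0.000 Y0.000
M2 ; end

The solid is a rectangular box, roughly 8.08 × 11.8 mm footprint and 14.2 mm tall. Slicing at Δz = 2.023 mm — 7 equal slices spanning the solid's height, so layer i sits at z = i·h/7 — gives 7 non-empty perimeters. Each is a 4-segment closed polygon; G0 lifts to the layer z and rapids to the start vertex, then G1 traces the edges.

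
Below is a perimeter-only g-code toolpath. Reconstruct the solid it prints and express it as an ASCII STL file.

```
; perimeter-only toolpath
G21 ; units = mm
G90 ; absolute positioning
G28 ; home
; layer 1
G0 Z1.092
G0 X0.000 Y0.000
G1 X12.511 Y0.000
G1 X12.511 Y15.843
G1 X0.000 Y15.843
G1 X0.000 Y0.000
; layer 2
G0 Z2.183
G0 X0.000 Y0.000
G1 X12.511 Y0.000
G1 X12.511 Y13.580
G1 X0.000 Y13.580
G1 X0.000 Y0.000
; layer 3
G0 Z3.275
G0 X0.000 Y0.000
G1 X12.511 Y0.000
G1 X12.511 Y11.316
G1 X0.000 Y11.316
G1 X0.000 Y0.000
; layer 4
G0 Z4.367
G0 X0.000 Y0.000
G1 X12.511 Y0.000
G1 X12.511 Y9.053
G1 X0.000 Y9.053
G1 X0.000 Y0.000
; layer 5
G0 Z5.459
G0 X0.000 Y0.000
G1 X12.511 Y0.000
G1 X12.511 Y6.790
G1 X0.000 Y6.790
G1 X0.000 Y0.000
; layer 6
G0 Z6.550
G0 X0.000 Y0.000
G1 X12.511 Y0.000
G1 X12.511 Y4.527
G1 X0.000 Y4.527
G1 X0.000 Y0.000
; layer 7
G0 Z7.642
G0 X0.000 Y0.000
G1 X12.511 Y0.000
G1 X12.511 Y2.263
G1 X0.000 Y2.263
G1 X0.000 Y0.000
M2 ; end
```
solid part
  facet normal 0.0000 0.0000 -1.0000
    outer loop
      vertex 12.511 18.106 0.000
      vertex 12.511 0.000 0.000
      vertex 0.000 0.000 0.000
    endloop
  endfacet
  facet normal 0.0000 0.0000 -1.0000
    outer loop
      vertex 0.000 18.106 0.000
      vertex 12.511 18.106 0.000
      vertex 0.000 0.000 0.000
    endloop
  endfacet
  facet normal 0.0000 -1.0000 0.0000
    outer loop
      vertex 0.000 0.000 0.000
      vertex 12.511 0.000 0.000
      vertex 12.511 0.000 8.734
    endloop
  endfacet
  facet normal 0.0000 -1.0000 0.0000
    outer loop
      vertex 0.000 0.000 0.000
      vertex 12.511 0.000 8.734
      vertex 0.000 0.000 8.734
    endloop
  endfacet
  facet normal 0.0000 0.4345 0.9007
    outer loop
      vertex 0.000 0.000 8.734
      vertex 12.511 0.000 8.734
      vertex 12.511 18.106 0.000
    endloop
  endfacet
  facet normal 0.0000 0.4345 0.9007
    outer loop
      vertex 0.000 0.000 8.734
      vertex 12.511 18.106 0.000
      vertex 0.000 18.106 0.000
    endloop
  endfacet
  facet normal -1.0000 0.0000 0.0000
    outer loop
      vertex 0.000 0.000 8.734
      vertex 0.000 18.106 0.000
      vertex 0.000 0.000 0.000
    endloop
  endfacet
  facet normal 1.0000 0.0000 0.0000
    outer loop
      vertex 12.511 0.000 0.000
      vertex 12.511 18.106 0.000
      vertex 12.511 0.000 8.734
    endloop
  endfacet
endsolid part

The G0 Z moves step by Δz≈1.092 mm. The G1 loops shrink linearly with z, so the solid tapers from its base footprint up to z≈8.73. Closing with a flat bottom cap and the tapered top and triangulating gives 8 facets — a wedge (ramp): 12.5 × 18.1 mm base, rising to 8.73 mm along the y=0 edge and sloping linearly to z=0 at y=18.1.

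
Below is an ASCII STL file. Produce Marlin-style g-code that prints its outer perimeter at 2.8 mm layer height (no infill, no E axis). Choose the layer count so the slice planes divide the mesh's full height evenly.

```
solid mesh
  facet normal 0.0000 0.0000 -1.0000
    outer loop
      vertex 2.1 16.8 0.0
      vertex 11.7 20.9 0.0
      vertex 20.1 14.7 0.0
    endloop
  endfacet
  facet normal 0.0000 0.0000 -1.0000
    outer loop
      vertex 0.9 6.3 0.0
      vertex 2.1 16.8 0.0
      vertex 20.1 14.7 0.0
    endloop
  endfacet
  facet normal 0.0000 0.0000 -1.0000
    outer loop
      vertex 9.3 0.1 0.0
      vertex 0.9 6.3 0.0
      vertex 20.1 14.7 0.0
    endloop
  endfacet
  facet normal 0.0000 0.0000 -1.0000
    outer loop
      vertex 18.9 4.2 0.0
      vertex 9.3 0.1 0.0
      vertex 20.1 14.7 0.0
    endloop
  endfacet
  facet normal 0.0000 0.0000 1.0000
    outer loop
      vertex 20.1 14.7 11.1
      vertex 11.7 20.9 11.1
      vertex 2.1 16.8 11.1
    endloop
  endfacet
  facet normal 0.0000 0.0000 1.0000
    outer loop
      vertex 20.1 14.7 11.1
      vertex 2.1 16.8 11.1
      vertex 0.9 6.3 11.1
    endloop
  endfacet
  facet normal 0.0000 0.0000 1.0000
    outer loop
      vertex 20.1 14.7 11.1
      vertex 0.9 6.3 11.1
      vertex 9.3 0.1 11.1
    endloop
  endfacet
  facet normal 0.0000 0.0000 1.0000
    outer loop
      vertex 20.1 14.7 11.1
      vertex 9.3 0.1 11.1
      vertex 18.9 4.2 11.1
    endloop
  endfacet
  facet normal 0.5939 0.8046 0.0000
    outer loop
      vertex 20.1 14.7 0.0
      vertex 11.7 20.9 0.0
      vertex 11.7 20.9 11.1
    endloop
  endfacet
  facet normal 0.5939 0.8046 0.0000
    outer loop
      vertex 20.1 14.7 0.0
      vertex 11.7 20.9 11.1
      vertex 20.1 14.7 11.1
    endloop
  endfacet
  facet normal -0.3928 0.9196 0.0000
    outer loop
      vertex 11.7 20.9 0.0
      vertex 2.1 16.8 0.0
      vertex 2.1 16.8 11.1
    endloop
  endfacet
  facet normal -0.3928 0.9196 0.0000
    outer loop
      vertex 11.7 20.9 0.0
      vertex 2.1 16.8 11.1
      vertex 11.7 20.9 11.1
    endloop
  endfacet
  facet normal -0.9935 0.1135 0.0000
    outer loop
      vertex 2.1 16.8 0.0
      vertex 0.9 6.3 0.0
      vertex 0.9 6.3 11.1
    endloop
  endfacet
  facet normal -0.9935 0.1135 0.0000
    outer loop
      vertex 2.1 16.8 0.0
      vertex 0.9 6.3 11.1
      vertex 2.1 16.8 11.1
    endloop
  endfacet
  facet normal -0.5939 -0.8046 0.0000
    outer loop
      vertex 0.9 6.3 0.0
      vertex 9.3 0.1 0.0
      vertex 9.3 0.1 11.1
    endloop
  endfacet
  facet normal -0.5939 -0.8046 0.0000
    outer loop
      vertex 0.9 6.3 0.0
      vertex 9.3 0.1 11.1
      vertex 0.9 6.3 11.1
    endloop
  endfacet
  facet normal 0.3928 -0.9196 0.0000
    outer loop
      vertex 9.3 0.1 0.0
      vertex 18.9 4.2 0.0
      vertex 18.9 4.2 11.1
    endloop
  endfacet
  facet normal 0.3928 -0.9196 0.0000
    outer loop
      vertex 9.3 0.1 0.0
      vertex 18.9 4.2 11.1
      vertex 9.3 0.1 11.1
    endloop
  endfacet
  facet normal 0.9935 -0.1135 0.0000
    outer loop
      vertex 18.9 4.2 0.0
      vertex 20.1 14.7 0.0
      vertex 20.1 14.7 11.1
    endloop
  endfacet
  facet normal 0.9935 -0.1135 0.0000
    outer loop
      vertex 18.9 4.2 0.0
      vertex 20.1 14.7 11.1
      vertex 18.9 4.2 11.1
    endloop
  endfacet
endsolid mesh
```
; perimeter-only toolpath
G21 ; units = mm
G90 ; absolute positioning
G28 ; home
; layer 1
G0 Z2.8
G0 X20.1 Y14.7
G1 X11.7 Y20.9
G1 X2.1 Y16.8
G1 X0.9 Y6.3
G1 X9.3 Y0.1
G1 X18.9 Y4.2
G1 X20.1 Y14.7
; layer 2
G0 Z5.5
G0 X20.1 Y14.7
G1 X11.7 Y20.9
G1 X2.1 Y16.8
G1 X0.9 Y6.3
G1 X9.3 Y0.1
G1 X18.9 Y4.2
G1 X20.1 Y14.7
; layer 3
G0 Z8.3
G0 X20.1 Y14.7
G1 X11.7 Y20.9
G1 X2.1 Y16.8
G1 X0.9 Y6.3
G1 X9.3 Y0.1
G1 X18.9 Y4.2
G1 X20.1 Y14.7
; layer 4
G0 Z11.1
G0 X20.1 Y14.7
G1 X11.7 Y20.9
G1 X2.1 Y16.8
G1 X0.9 Y6.3
G1 X9.3 Y0.1
G1 X18.9 Y4.2
G1 X20.1 Y14.7
M2 ; end

The solid is a regular 6-sided prism (a cylinder approximated with 6 flat sides), circumscribed radius ≈ 10.5 mm, height ≈ 11.1 mm. Slicing at Δz = 2.8 mm — 4 equal slices spanning the solid's height, so layer i sits at z = i·h/4 — gives 4 non-empty perimeters. Each is a 6-segment closed polygon; G0 lifts to the layer z and rapids to the start vertex, then G1 traces the edges.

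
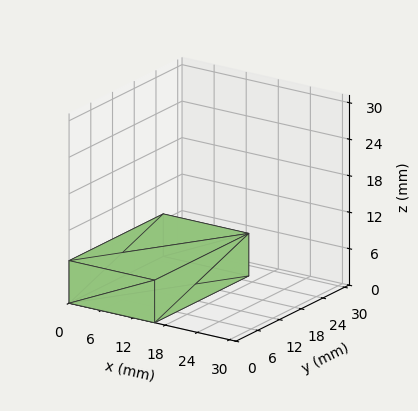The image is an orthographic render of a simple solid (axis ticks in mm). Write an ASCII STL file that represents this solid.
Reading the render: the shape is a rectangular box, roughly 16 × 26 mm footprint and 7 mm tall (dimensions read to the nearest mm from the axis ticks). For the STL, each face is triangulated and given an outward normal.

solid part
  facet normal 0.0000 0.0000 -1.0000
    outer loop
      vertex 16.00 26.00 0.00
      vertex 16.00 0.00 0.00
      vertex 0.00 0.00 0.00
    endloop
  endfacet
  facet normal 0.0000 0.0000 -1.0000
    outer loop
      vertex 0.00 26.00 0.00
      vertex 16.00 26.00 0.00
      vertex 0.00 0.00 0.00
    endloop
  endfacet
  facet normal 0.0000 0.0000 1.0000
    outer loop
      vertex 0.00 0.00 7.00
      vertex 16.00 0.00 7.00
      vertex 16.00 26.00 7.00
    endloop
  endfacet
  facet normal 0.0000 0.0000 1.0000
    outer loop
      vertex 0.00 0.00 7.00
      vertex 16.00 26.00 7.00
      vertex 0.00 26.00 7.00
    endloop
  endfacet
  facet normal 0.0000 -1.0000 0.0000
    outer loop
      vertex 0.00 0.00 0.00
      vertex 16.00 0.00 0.00
      vertex 16.00 0.00 7.00
    endloop
  endfacet
  facet normal 0.0000 -1.0000 0.0000
    outer loop
      vertex 0.00 0.00 0.00
      vertex 16.00 0.00 7.00
      vertex 0.00 0.00 7.00
    endloop
  endfacet
  facet normal 0.0000 1.0000 0.0000
    outer loop
      vertex 16.00 26.00 7.00
      vertex 16.00 26.00 0.00
      vertex 0.00 26.00 0.00
    endloop
  endfacet
  facet normal 0.0000 1.0000 0.0000
    outer loop
      vertex 0.00 26.00 7.00
      vertex 16.00 26.00 7.00
      vertex 0.00 26.00 0.00
    endloop
  endfacet
  facet normal -1.0000 0.0000 0.0000
    outer loop
      vertex 0.00 26.00 7.00
      vertex 0.00 26.00 0.00
      vertex 0.00 0.00 0.00
    endloop
  endfacet
  facet normal -1.0000 0.0000 0.0000
    outer loop
      vertex 0.00 0.00 7.00
      vertex 0.00 26.00 7.00
      vertex 0.00 0.00 0.00
    endloop
  endfacet
  facet normal 1.0000 0.0000 0.0000
    outer loop
      vertex 16.00 0.00 0.00
      vertex 16.00 26.00 0.00
      vertex 16.00 26.00 7.00
    endloop
  endfacet
  facet normal 1.0000 0.0000 0.0000
    outer loop
      vertex 16.00 0.00 0.00
      vertex 16.00 26.00 7.00
      vertex 16.00 0.00 7.00
    endloop
  endfacet
endsolid part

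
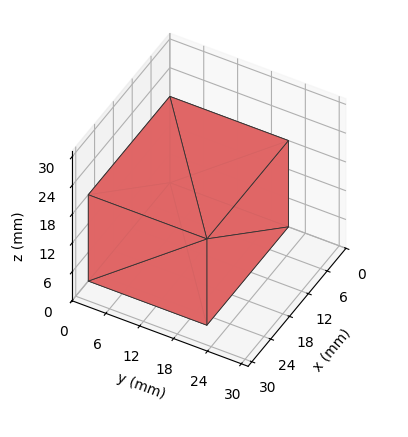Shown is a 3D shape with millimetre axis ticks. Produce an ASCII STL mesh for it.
Reading the render: the shape is a rectangular box, roughly 26 × 21 mm footprint and 18 mm tall (dimensions read to the nearest mm from the axis ticks). For the STL, each face is triangulated and given an outward normal.

solid part
  facet normal 0.0000 0.0000 -1.0000
    outer loop
      vertex 26.00 21.00 0.00
      vertex 26.00 0.00 0.00
      vertex 0.00 0.00 0.00
    endloop
  endfacet
  facet normal 0.0000 0.0000 -1.0000
    outer loop
      vertex 0.00 21.00 0.00
      vertex 26.00 21.00 0.00
      vertex 0.00 0.00 0.00
    endloop
  endfacet
  facet normal 0.0000 0.0000 1.0000
    outer loop
      vertex 0.00 0.00 18.00
      vertex 26.00 0.00 18.00
      vertex 26.00 21.00 18.00
    endloop
  endfacet
  facet normal 0.0000 0.0000 1.0000
    outer loop
      vertex 0.00 0.00 18.00
      vertex 26.00 21.00 18.00
      vertex 0.00 21.00 18.00
    endloop
  endfacet
  facet normal 0.0000 -1.0000 0.0000
    outer loop
      vertex 0.00 0.00 0.00
      vertex 26.00 0.00 0.00
      vertex 26.00 0.00 18.00
    endloop
  endfacet
  facet normal 0.0000 -1.0000 0.0000
    outer loop
      vertex 0.00 0.00 0.00
      vertex 26.00 0.00 18.00
      vertex 0.00 0.00 18.00
    endloop
  endfacet
  facet normal 0.0000 1.0000 0.0000
    outer loop
      vertex 26.00 21.00 18.00
      vertex 26.00 21.00 0.00
      vertex 0.00 21.00 0.00
    endloop
  endfacet
  facet normal 0.0000 1.0000 0.0000
    outer loop
      vertex 0.00 21.00 18.00
      vertex 26.00 21.00 18.00
      vertex 0.00 21.00 0.00
    endloop
  endfacet
  facet normal -1.0000 0.0000 0.0000
    outer loop
      vertex 0.00 21.00 18.00
      vertex 0.00 21.00 0.00
      vertex 0.00 0.00 0.00
    endloop
  endfacet
  facet normal -1.0000 0.0000 0.0000
    outer loop
      vertex 0.00 0.00 18.00
      vertex 0.00 21.00 18.00
      vertex 0.00 0.00 0.00
    endloop
  endfacet
  facet normal 1.0000 0.0000 0.0000
    outer loop
      vertex 26.00 0.00 0.00
      vertex 26.00 21.00 0.00
      vertex 26.00 21.00 18.00
    endloop
  endfacet
  facet normal 1.0000 0.0000 0.0000
    outer loop
      vertex 26.00 0.00 0.00
      vertex 26.00 21.00 18.00
      vertex 26.00 0.00 18.00
    endloop
  endfacet
endsolid part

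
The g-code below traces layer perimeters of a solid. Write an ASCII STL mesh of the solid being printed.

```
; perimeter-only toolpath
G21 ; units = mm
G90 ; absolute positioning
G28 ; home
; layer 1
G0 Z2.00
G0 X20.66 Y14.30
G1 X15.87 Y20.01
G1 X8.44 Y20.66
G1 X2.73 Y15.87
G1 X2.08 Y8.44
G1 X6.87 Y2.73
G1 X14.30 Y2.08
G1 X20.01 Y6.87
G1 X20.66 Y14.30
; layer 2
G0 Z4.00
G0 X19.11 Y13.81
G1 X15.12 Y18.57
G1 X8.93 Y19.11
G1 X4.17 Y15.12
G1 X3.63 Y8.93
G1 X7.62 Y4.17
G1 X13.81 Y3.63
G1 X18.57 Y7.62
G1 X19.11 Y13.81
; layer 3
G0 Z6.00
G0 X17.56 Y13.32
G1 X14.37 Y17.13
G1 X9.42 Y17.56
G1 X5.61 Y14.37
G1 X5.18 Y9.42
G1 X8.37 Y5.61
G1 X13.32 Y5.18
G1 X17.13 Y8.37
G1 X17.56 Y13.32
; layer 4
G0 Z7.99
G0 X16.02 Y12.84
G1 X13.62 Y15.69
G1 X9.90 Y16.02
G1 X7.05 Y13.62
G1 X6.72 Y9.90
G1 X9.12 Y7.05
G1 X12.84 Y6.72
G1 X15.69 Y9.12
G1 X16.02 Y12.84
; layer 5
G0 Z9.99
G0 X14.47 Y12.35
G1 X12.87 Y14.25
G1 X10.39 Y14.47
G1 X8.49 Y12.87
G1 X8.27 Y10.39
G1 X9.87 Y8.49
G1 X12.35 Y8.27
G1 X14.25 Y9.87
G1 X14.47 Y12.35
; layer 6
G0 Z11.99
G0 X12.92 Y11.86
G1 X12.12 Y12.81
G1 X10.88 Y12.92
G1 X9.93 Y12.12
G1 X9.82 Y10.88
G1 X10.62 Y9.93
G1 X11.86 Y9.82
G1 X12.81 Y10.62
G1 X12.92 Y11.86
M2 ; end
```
solid part
  facet normal 0.0000 0.0000 -1.0000
    outer loop
      vertex 7.95 22.21 0.00
      vertex 16.62 21.45 0.00
      vertex 22.21 14.79 0.00
    endloop
  endfacet
  facet normal 0.0000 0.0000 -1.0000
    outer loop
      vertex 1.29 16.62 0.00
      vertex 7.95 22.21 0.00
      vertex 22.21 14.79 0.00
    endloop
  endfacet
  facet normal 0.0000 0.0000 -1.0000
    outer loop
      vertex 0.53 7.95 0.00
      vertex 1.29 16.62 0.00
      vertex 22.21 14.79 0.00
    endloop
  endfacet
  facet normal 0.0000 0.0000 -1.0000
    outer loop
      vertex 6.12 1.29 0.00
      vertex 0.53 7.95 0.00
      vertex 22.21 14.79 0.00
    endloop
  endfacet
  facet normal 0.0000 0.0000 -1.0000
    outer loop
      vertex 14.79 0.53 0.00
      vertex 6.12 1.29 0.00
      vertex 22.21 14.79 0.00
    endloop
  endfacet
  facet normal 0.0000 0.0000 -1.0000
    outer loop
      vertex 21.45 6.12 0.00
      vertex 14.79 0.53 0.00
      vertex 22.21 14.79 0.00
    endloop
  endfacet
  facet normal 0.6126 0.5142 0.6003
    outer loop
      vertex 22.21 14.79 0.00
      vertex 16.62 21.45 0.00
      vertex 11.37 11.37 13.99
    endloop
  endfacet
  facet normal 0.0698 0.7967 0.6003
    outer loop
      vertex 16.62 21.45 0.00
      vertex 7.95 22.21 0.00
      vertex 11.37 11.37 13.99
    endloop
  endfacet
  facet normal -0.5142 0.6126 0.6003
    outer loop
      vertex 7.95 22.21 0.00
      vertex 1.29 16.62 0.00
      vertex 11.37 11.37 13.99
    endloop
  endfacet
  facet normal -0.7967 0.0698 0.6003
    outer loop
      vertex 1.29 16.62 0.00
      vertex 0.53 7.95 0.00
      vertex 11.37 11.37 13.99
    endloop
  endfacet
  facet normal -0.6126 -0.5142 0.6003
    outer loop
      vertex 0.53 7.95 0.00
      vertex 6.12 1.29 0.00
      vertex 11.37 11.37 13.99
    endloop
  endfacet
  facet normal -0.0698 -0.7967 0.6003
    outer loop
      vertex 6.12 1.29 0.00
      vertex 14.79 0.53 0.00
      vertex 11.37 11.37 13.99
    endloop
  endfacet
  facet normal 0.5142 -0.6126 0.6003
    outer loop
      vertex 14.79 0.53 0.00
      vertex 21.45 6.12 0.00
      vertex 11.37 11.37 13.99
    endloop
  endfacet
  facet normal 0.7967 -0.0698 0.6003
    outer loop
      vertex 21.45 6.12 0.00
      vertex 22.21 14.79 0.00
      vertex 11.37 11.37 13.99
    endloop
  endfacet
endsolid part

The G0 Z moves step by Δz≈2.00 mm. The G1 loops shrink linearly with z, so the solid tapers from its base footprint up to z≈14. Closing with a flat bottom cap and the tapered top and triangulating gives 14 facets — a regular 8-sided pyramid, base circumscribed radius ≈ 11.4 mm, apex at z ≈ 14 mm.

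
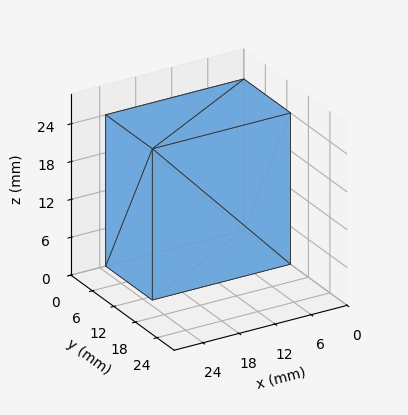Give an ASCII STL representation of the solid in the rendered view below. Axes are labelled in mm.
Reading the render: the shape is a rectangular box, roughly 23 × 13 mm footprint and 24 mm tall (dimensions read to the nearest mm from the axis ticks). For the STL, each face is triangulated and given an outward normal.

solid part
  facet normal 0.0000 0.0000 -1.0000
    outer loop
      vertex 23.0 13.0 0.0
      vertex 23.0 0.0 0.0
      vertex 0.0 0.0 0.0
    endloop
  endfacet
  facet normal 0.0000 0.0000 -1.0000
    outer loop
      vertex 0.0 13.0 0.0
      vertex 23.0 13.0 0.0
      vertex 0.0 0.0 0.0
    endloop
  endfacet
  facet normal 0.0000 0.0000 1.0000
    outer loop
      vertex 0.0 0.0 24.0
      vertex 23.0 0.0 24.0
      vertex 23.0 13.0 24.0
    endloop
  endfacet
  facet normal 0.0000 0.0000 1.0000
    outer loop
      vertex 0.0 0.0 24.0
      vertex 23.0 13.0 24.0
      vertex 0.0 13.0 24.0
    endloop
  endfacet
  facet normal 0.0000 -1.0000 0.0000
    outer loop
      vertex 0.0 0.0 0.0
      vertex 23.0 0.0 0.0
      vertex 23.0 0.0 24.0
    endloop
  endfacet
  facet normal 0.0000 -1.0000 0.0000
    outer loop
      vertex 0.0 0.0 0.0
      vertex 23.0 0.0 24.0
      vertex 0.0 0.0 24.0
    endloop
  endfacet
  facet normal 0.0000 1.0000 0.0000
    outer loop
      vertex 23.0 13.0 24.0
      vertex 23.0 13.0 0.0
      vertex 0.0 13.0 0.0
    endloop
  endfacet
  facet normal 0.0000 1.0000 0.0000
    outer loop
      vertex 0.0 13.0 24.0
      vertex 23.0 13.0 24.0
      vertex 0.0 13.0 0.0
    endloop
  endfacet
  facet normal -1.0000 0.0000 0.0000
    outer loop
      vertex 0.0 13.0 24.0
      vertex 0.0 13.0 0.0
      vertex 0.0 0.0 0.0
    endloop
  endfacet
  facet normal -1.0000 0.0000 0.0000
    outer loop
      vertex 0.0 0.0 24.0
      vertex 0.0 13.0 24.0
      vertex 0.0 0.0 0.0
    endloop
  endfacet
  facet normal 1.0000 0.0000 0.0000
    outer loop
      vertex 23.0 0.0 0.0
      vertex 23.0 13.0 0.0
      vertex 23.0 13.0 24.0
    endloop
  endfacet
  facet normal 1.0000 0.0000 0.0000
    outer loop
      vertex 23.0 0.0 0.0
      vertex 23.0 13.0 24.0
      vertex 23.0 0.0 24.0
    endloop
  endfacet
endsolid part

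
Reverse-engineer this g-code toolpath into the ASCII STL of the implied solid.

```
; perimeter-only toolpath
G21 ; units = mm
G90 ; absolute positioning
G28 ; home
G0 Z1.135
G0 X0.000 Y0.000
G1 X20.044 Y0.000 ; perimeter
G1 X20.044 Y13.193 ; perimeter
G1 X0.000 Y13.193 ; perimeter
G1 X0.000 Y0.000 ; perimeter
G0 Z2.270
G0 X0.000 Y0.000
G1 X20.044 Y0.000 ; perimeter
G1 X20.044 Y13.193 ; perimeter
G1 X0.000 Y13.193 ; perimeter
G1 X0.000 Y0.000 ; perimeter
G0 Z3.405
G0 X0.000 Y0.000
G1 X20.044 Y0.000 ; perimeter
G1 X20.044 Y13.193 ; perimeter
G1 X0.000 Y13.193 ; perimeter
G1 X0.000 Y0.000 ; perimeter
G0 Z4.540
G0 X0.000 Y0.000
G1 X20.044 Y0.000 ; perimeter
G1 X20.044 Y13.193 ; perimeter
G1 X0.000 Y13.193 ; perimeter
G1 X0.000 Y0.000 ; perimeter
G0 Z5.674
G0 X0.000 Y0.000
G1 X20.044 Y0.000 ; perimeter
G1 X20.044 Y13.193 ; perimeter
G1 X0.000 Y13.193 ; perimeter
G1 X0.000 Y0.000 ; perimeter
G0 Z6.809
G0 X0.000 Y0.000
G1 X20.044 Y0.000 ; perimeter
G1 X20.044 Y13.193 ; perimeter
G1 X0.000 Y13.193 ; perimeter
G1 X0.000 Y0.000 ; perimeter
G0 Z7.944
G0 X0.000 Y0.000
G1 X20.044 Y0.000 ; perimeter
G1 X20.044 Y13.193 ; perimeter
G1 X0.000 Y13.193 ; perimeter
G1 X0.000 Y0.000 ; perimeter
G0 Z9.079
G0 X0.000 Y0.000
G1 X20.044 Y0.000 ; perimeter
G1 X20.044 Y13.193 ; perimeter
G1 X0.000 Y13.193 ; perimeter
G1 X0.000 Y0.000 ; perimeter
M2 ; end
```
solid part
  facet normal 0.0000 0.0000 -1.0000
    outer loop
      vertex 20.044 13.193 0.000
      vertex 20.044 0.000 0.000
      vertex 0.000 0.000 0.000
    endloop
  endfacet
  facet normal 0.0000 0.0000 -1.0000
    outer loop
      vertex 0.000 13.193 0.000
      vertex 20.044 13.193 0.000
      vertex 0.000 0.000 0.000
    endloop
  endfacet
  facet normal 0.0000 0.0000 1.0000
    outer loop
      vertex 0.000 0.000 9.079
      vertex 20.044 0.000 9.079
      vertex 20.044 13.193 9.079
    endloop
  endfacet
  facet normal 0.0000 0.0000 1.0000
    outer loop
      vertex 0.000 0.000 9.079
      vertex 20.044 13.193 9.079
      vertex 0.000 13.193 9.079
    endloop
  endfacet
  facet normal 0.0000 -1.0000 0.0000
    outer loop
      vertex 0.000 0.000 0.000
      vertex 20.044 0.000 0.000
      vertex 20.044 0.000 9.079
    endloop
  endfacet
  facet normal 0.0000 -1.0000 0.0000
    outer loop
      vertex 0.000 0.000 0.000
      vertex 20.044 0.000 9.079
      vertex 0.000 0.000 9.079
    endloop
  endfacet
  facet normal 0.0000 1.0000 0.0000
    outer loop
      vertex 20.044 13.193 9.079
      vertex 20.044 13.193 0.000
      vertex 0.000 13.193 0.000
    endloop
  endfacet
  facet normal 0.0000 1.0000 0.0000
    outer loop
      vertex 0.000 13.193 9.079
      vertex 20.044 13.193 9.079
      vertex 0.000 13.193 0.000
    endloop
  endfacet
  facet normal -1.0000 0.0000 0.0000
    outer loop
      vertex 0.000 13.193 9.079
      vertex 0.000 13.193 0.000
      vertex 0.000 0.000 0.000
    endloop
  endfacet
  facet normal -1.0000 0.0000 0.0000
    outer loop
      vertex 0.000 0.000 9.079
      vertex 0.000 13.193 9.079
      vertex 0.000 0.000 0.000
    endloop
  endfacet
  facet normal 1.0000 0.0000 0.0000
    outer loop
      vertex 20.044 0.000 0.000
      vertex 20.044 13.193 0.000
      vertex 20.044 13.193 9.079
    endloop
  endfacet
  facet normal 1.0000 0.0000 0.0000
    outer loop
      vertex 20.044 0.000 0.000
      vertex 20.044 13.193 9.079
      vertex 20.044 0.000 9.079
    endloop
  endfacet
endsolid part

The G0 Z moves step by Δz≈1.135 mm. Every layer's G1 loop is the same polygon, so the solid is a straight extrusion of it from z=0 to z≈9.08. Closing with flat bottom and top caps and triangulating gives 12 facets — a rectangular box, roughly 20 × 13.2 mm footprint and 9.08 mm tall.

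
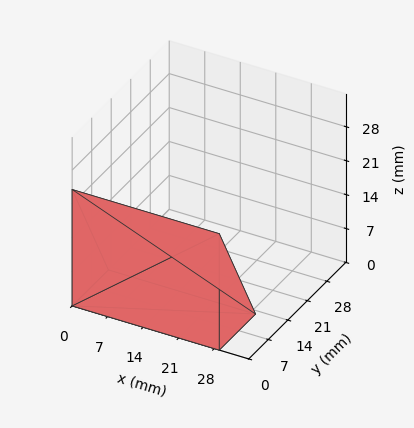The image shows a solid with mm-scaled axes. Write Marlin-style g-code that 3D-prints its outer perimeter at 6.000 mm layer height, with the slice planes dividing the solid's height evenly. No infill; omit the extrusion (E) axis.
Reading the render: the shape is a wedge (ramp): 29 × 13 mm base, rising to 24 mm along the y=0 edge and sloping linearly to z=0 at y=13 (dimensions read to the nearest mm from the axis ticks). For the g-code, the solid's height is divided into equal slices at the stated Δz and each level perimeter traced with G1 moves after a G0 lift.

; perimeter-only toolpath
G21 ; units = mm
G90 ; absolute positioning
G28 ; home
; layer 1
G0 Z6.000
G0 X0.000 Y0.000
G1 X29.000 Y0.000
G1 X29.000 Y9.750
G1 X0.000 Y9.750
G1 X0.000 Y0.000
; layer 2
G0 Z12.000
G0 X0.000 Y0.000
G1 X29.000 Y0.000
G1 X29.000 Y6.500
G1 X0.000 Y6.500
G1 X0.000 Y0.000
; layer 3
G0 Z18.000
G0 X0.000 Y0.000
G1 X29.000 Y0.000
G1 X29.000 Y3.250
G1 X0.000 Y3.250
G1 X0.000 Y0.000
M2 ; end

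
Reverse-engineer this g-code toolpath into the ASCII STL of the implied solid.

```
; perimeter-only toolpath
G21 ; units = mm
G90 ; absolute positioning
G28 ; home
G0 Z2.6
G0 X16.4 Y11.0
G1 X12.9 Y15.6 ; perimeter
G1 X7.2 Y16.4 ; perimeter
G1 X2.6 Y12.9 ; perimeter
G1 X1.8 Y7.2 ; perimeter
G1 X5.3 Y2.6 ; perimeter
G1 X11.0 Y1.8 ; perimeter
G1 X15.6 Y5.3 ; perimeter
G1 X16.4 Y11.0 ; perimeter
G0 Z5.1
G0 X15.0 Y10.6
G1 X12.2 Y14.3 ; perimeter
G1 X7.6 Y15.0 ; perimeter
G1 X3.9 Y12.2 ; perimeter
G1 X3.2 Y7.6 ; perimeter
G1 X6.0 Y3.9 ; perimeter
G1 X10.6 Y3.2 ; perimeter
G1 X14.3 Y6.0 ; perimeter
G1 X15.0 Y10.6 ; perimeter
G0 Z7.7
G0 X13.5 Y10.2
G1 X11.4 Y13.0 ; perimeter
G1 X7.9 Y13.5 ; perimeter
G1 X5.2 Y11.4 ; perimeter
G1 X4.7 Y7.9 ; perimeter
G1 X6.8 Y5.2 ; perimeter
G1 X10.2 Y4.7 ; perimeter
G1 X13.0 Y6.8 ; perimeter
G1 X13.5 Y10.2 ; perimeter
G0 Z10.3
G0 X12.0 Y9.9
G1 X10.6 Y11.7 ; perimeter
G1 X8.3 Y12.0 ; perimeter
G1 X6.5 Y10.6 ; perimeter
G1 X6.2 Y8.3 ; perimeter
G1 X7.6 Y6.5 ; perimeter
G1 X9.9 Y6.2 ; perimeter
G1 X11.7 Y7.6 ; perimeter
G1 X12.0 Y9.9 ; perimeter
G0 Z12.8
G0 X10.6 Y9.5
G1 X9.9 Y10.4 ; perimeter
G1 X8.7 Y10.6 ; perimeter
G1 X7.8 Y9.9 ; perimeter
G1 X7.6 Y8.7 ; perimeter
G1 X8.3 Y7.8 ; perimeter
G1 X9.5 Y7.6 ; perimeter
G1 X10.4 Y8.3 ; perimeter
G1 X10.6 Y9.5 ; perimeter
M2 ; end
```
solid part
  facet normal 0.0000 0.0000 -1.0000
    outer loop
      vertex 6.8 17.9 0.0
      vertex 13.7 16.9 0.0
      vertex 17.9 11.4 0.0
    endloop
  endfacet
  facet normal 0.0000 0.0000 -1.0000
    outer loop
      vertex 1.3 13.7 0.0
      vertex 6.8 17.9 0.0
      vertex 17.9 11.4 0.0
    endloop
  endfacet
  facet normal 0.0000 0.0000 -1.0000
    outer loop
      vertex 0.3 6.8 0.0
      vertex 1.3 13.7 0.0
      vertex 17.9 11.4 0.0
    endloop
  endfacet
  facet normal 0.0000 0.0000 -1.0000
    outer loop
      vertex 4.5 1.3 0.0
      vertex 0.3 6.8 0.0
      vertex 17.9 11.4 0.0
    endloop
  endfacet
  facet normal 0.0000 0.0000 -1.0000
    outer loop
      vertex 11.4 0.3 0.0
      vertex 4.5 1.3 0.0
      vertex 17.9 11.4 0.0
    endloop
  endfacet
  facet normal 0.0000 0.0000 -1.0000
    outer loop
      vertex 16.9 4.5 0.0
      vertex 11.4 0.3 0.0
      vertex 17.9 11.4 0.0
    endloop
  endfacet
  facet normal 0.6979 0.5330 0.4784
    outer loop
      vertex 17.9 11.4 0.0
      vertex 13.7 16.9 0.0
      vertex 9.1 9.1 15.4
    endloop
  endfacet
  facet normal 0.1260 0.8693 0.4779
    outer loop
      vertex 13.7 16.9 0.0
      vertex 6.8 17.9 0.0
      vertex 9.1 9.1 15.4
    endloop
  endfacet
  facet normal -0.5330 0.6979 0.4784
    outer loop
      vertex 6.8 17.9 0.0
      vertex 1.3 13.7 0.0
      vertex 9.1 9.1 15.4
    endloop
  endfacet
  facet normal -0.8693 0.1260 0.4779
    outer loop
      vertex 1.3 13.7 0.0
      vertex 0.3 6.8 0.0
      vertex 9.1 9.1 15.4
    endloop
  endfacet
  facet normal -0.6979 -0.5330 0.4784
    outer loop
      vertex 0.3 6.8 0.0
      vertex 4.5 1.3 0.0
      vertex 9.1 9.1 15.4
    endloop
  endfacet
  facet normal -0.1260 -0.8693 0.4779
    outer loop
      vertex 4.5 1.3 0.0
      vertex 11.4 0.3 0.0
      vertex 9.1 9.1 15.4
    endloop
  endfacet
  facet normal 0.5330 -0.6979 0.4784
    outer loop
      vertex 11.4 0.3 0.0
      vertex 16.9 4.5 0.0
      vertex 9.1 9.1 15.4
    endloop
  endfacet
  facet normal 0.8693 -0.1260 0.4779
    outer loop
      vertex 16.9 4.5 0.0
      vertex 17.9 11.4 0.0
      vertex 9.1 9.1 15.4
    endloop
  endfacet
endsolid part

The G0 Z moves step by Δz≈2.6 mm. The G1 loops shrink linearly with z, so the solid tapers from its base footprint up to z≈15.4. Closing with a flat bottom cap and the tapered top and triangulating gives 14 facets — a regular 8-sided pyramid, base circumscribed radius ≈ 9.1 mm, apex at z ≈ 15.4 mm.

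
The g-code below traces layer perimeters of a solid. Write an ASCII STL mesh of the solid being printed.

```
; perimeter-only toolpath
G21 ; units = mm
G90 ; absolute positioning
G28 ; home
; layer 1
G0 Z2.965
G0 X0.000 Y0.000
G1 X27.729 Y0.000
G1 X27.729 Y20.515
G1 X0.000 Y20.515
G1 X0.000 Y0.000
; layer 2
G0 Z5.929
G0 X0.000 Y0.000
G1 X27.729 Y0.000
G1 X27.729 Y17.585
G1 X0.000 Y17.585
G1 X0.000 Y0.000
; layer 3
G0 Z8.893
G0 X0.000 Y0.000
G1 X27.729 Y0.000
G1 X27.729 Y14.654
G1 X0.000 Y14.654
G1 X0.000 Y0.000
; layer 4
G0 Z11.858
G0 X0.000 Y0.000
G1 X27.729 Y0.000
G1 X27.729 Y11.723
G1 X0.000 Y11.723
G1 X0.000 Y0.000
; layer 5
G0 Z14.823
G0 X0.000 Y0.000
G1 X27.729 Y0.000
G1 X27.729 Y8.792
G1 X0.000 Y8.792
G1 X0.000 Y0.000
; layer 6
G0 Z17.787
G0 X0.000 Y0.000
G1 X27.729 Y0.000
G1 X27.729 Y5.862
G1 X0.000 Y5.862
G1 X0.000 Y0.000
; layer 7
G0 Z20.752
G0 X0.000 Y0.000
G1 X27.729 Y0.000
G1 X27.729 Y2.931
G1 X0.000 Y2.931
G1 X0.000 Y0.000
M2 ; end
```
solid part
  facet normal 0.0000 0.0000 -1.0000
    outer loop
      vertex 27.729 23.446 0.000
      vertex 27.729 0.000 0.000
      vertex 0.000 0.000 0.000
    endloop
  endfacet
  facet normal 0.0000 0.0000 -1.0000
    outer loop
      vertex 0.000 23.446 0.000
      vertex 27.729 23.446 0.000
      vertex 0.000 0.000 0.000
    endloop
  endfacet
  facet normal 0.0000 -1.0000 0.0000
    outer loop
      vertex 0.000 0.000 0.000
      vertex 27.729 0.000 0.000
      vertex 27.729 0.000 23.716
    endloop
  endfacet
  facet normal 0.0000 -1.0000 0.0000
    outer loop
      vertex 0.000 0.000 0.000
      vertex 27.729 0.000 23.716
      vertex 0.000 0.000 23.716
    endloop
  endfacet
  facet normal 0.0000 0.7111 0.7030
    outer loop
      vertex 0.000 0.000 23.716
      vertex 27.729 0.000 23.716
      vertex 27.729 23.446 0.000
    endloop
  endfacet
  facet normal 0.0000 0.7111 0.7030
    outer loop
      vertex 0.000 0.000 23.716
      vertex 27.729 23.446 0.000
      vertex 0.000 23.446 0.000
    endloop
  endfacet
  facet normal -1.0000 0.0000 0.0000
    outer loop
      vertex 0.000 0.000 23.716
      vertex 0.000 23.446 0.000
      vertex 0.000 0.000 0.000
    endloop
  endfacet
  facet normal 1.0000 0.0000 0.0000
    outer loop
      vertex 27.729 0.000 0.000
      vertex 27.729 23.446 0.000
      vertex 27.729 0.000 23.716
    endloop
  endfacet
endsolid part

The G0 Z moves step by Δz≈2.965 mm. The G1 loops shrink linearly with z, so the solid tapers from its base footprint up to z≈23.7. Closing with a flat bottom cap and the tapered top and triangulating gives 8 facets — a wedge (ramp): 27.7 × 23.4 mm base, rising to 23.7 mm along the y=0 edge and sloping linearly to z=0 at y=23.4.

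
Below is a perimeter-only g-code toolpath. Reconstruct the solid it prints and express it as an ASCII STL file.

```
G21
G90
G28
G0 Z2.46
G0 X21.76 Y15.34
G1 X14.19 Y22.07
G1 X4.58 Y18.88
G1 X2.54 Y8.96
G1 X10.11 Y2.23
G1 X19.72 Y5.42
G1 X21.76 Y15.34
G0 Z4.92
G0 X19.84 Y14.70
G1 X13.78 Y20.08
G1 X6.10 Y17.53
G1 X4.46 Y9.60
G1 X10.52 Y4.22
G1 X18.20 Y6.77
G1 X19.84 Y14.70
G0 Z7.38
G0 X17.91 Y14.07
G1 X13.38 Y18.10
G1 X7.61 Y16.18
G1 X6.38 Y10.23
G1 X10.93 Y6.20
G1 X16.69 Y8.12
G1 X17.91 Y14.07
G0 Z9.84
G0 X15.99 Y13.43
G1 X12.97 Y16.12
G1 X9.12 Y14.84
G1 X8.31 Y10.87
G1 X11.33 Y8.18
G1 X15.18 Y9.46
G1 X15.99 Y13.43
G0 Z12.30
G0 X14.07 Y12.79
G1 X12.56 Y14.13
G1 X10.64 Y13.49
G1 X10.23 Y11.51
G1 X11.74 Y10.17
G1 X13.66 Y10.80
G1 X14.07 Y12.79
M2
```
solid part
  facet normal 0.0000 0.0000 -1.0000
    outer loop
      vertex 3.07 20.22 0.00
      vertex 14.60 24.05 0.00
      vertex 23.68 15.98 0.00
    endloop
  endfacet
  facet normal 0.0000 0.0000 -1.0000
    outer loop
      vertex 0.62 8.32 0.00
      vertex 3.07 20.22 0.00
      vertex 23.68 15.98 0.00
    endloop
  endfacet
  facet normal 0.0000 0.0000 -1.0000
    outer loop
      vertex 9.70 0.25 0.00
      vertex 0.62 8.32 0.00
      vertex 23.68 15.98 0.00
    endloop
  endfacet
  facet normal 0.0000 0.0000 -1.0000
    outer loop
      vertex 21.23 4.08 0.00
      vertex 9.70 0.25 0.00
      vertex 23.68 15.98 0.00
    endloop
  endfacet
  facet normal 0.5409 0.6086 0.5805
    outer loop
      vertex 23.68 15.98 0.00
      vertex 14.60 24.05 0.00
      vertex 12.15 12.15 14.76
    endloop
  endfacet
  facet normal -0.2567 0.7728 0.5804
    outer loop
      vertex 14.60 24.05 0.00
      vertex 3.07 20.22 0.00
      vertex 12.15 12.15 14.76
    endloop
  endfacet
  facet normal -0.7976 0.1642 0.5804
    outer loop
      vertex 3.07 20.22 0.00
      vertex 0.62 8.32 0.00
      vertex 12.15 12.15 14.76
    endloop
  endfacet
  facet normal -0.5409 -0.6086 0.5805
    outer loop
      vertex 0.62 8.32 0.00
      vertex 9.70 0.25 0.00
      vertex 12.15 12.15 14.76
    endloop
  endfacet
  facet normal 0.2567 -0.7728 0.5804
    outer loop
      vertex 9.70 0.25 0.00
      vertex 21.23 4.08 0.00
      vertex 12.15 12.15 14.76
    endloop
  endfacet
  facet normal 0.7976 -0.1642 0.5804
    outer loop
      vertex 21.23 4.08 0.00
      vertex 23.68 15.98 0.00
      vertex 12.15 12.15 14.76
    endloop
  endfacet
endsolid part

The G0 Z moves step by Δz≈2.46 mm. The G1 loops shrink linearly with z, so the solid tapers from its base footprint up to z≈14.8. Closing with a flat bottom cap and the tapered top and triangulating gives 10 facets — a regular 6-sided pyramid, base circumscribed radius ≈ 12.2 mm, apex at z ≈ 14.8 mm.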